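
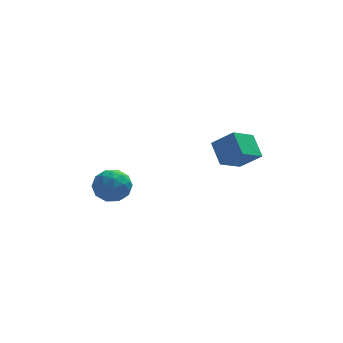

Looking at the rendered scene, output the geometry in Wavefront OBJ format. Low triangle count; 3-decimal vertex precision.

v 2.709 -1.211 1.206
v 2.427 -0.17 2.019
v 3.737 -0.379 0.498
v 3.455 0.661 1.311
v 3.665 -1.641 2.089
v 3.383 -0.601 2.902
v 4.693 -0.81 1.381
v 4.411 0.231 2.194
v -2.868 1.173 -1.575
v -2.533 1.575 -0.723
v -1.547 0.245 -1.657
v -1.212 0.647 -0.805
v -2.01 0.047 -0.794
v -2.827 0.62 -0.744
v -1.253 1.2 -1.636
v -2.07 1.773 -1.586
v -1.535 1.591 -0.762
v -2.003 0.879 -0.241
v -2.077 0.941 -2.139
v -2.545 0.229 -1.618
v -2.817 1.455 -1.142
v -1.263 0.365 -1.238
v -1.733 0.012 -1.232
v -1.536 0.248 -0.731
v -2.989 0.894 -1.154
v -2.792 1.13 -0.653
v -2.485 0.232 -0.695
v -1.288 0.69 -1.727
v -1.091 0.926 -1.226
v -2.544 1.572 -1.649
v -2.347 1.808 -1.148
v -1.595 1.588 -1.685
v -2.033 1.701 -0.664
v -1.257 1.156 -0.712
v -1.281 1.481 -1.2
v -1.761 1.818 -1.171
v -2.308 1.282 -0.358
v -1.532 0.737 -0.406
v -2.001 0.384 -0.4
v -2.481 0.721 -0.37
v -1.722 1.292 -0.38
v -2.548 1.083 -1.974
v -1.772 0.538 -2.022
v -1.599 1.099 -2.01
v -2.079 1.436 -1.98
v -2.823 0.664 -1.668
v -2.047 0.119 -1.716
v -2.319 0.002 -1.209
v -2.799 0.339 -1.18
v -2.358 0.528 -2
f 2 4 1
f 5 2 1
f 1 4 3
f 3 5 1
f 2 8 4
f 6 2 5
f 6 8 2
f 4 8 3
f 7 5 3
f 3 8 7
f 7 6 5
f 8 6 7
f 9 46 25
f 46 20 49
f 25 49 14
f 46 49 25
f 9 25 21
f 25 14 26
f 21 26 10
f 25 26 21
f 9 21 30
f 21 10 31
f 30 31 16
f 21 31 30
f 9 30 42
f 30 16 45
f 42 45 19
f 30 45 42
f 9 42 46
f 42 19 50
f 46 50 20
f 42 50 46
f 10 26 37
f 26 14 40
f 37 40 18
f 26 40 37
f 14 49 27
f 49 20 48
f 27 48 13
f 49 48 27
f 20 50 47
f 50 19 43
f 47 43 11
f 50 43 47
f 19 45 44
f 45 16 32
f 44 32 15
f 45 32 44
f 16 31 36
f 31 10 33
f 36 33 17
f 31 33 36
f 12 38 24
f 38 18 39
f 24 39 13
f 38 39 24
f 12 24 22
f 24 13 23
f 22 23 11
f 24 23 22
f 12 22 29
f 22 11 28
f 29 28 15
f 22 28 29
f 12 29 34
f 29 15 35
f 34 35 17
f 29 35 34
f 12 34 38
f 34 17 41
f 38 41 18
f 34 41 38
f 13 39 27
f 39 18 40
f 27 40 14
f 39 40 27
f 11 23 47
f 23 13 48
f 47 48 20
f 23 48 47
f 15 28 44
f 28 11 43
f 44 43 19
f 28 43 44
f 17 35 36
f 35 15 32
f 36 32 16
f 35 32 36
f 18 41 37
f 41 17 33
f 37 33 10
f 41 33 37



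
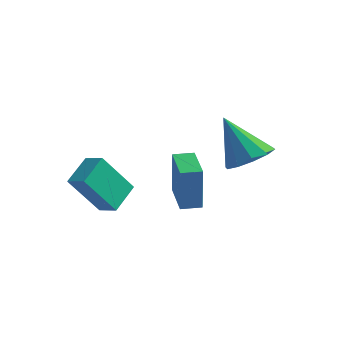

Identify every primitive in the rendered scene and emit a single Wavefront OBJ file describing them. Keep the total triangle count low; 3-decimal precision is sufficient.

v 3.183 2.558 2.269
v 4.02 2.326 2.822
v 2.017 2.602 4.051
v 3.981 2.96 2.781
v 3.637 3.44 2.544
v 3.119 3.583 2.202
v 2.626 3.335 1.885
v 2.345 2.789 1.716
v 2.384 2.155 1.757
v 2.728 1.675 1.994
v 3.246 1.532 2.336
v 3.739 1.78 2.652
v -0.729 -2.451 2.363
v -0.75 -1.231 2.965
v -1.532 -2.314 2.059
v -1.553 -1.095 2.661
v 0.053 -1.605 0.679
v 0.032 -0.386 1.281
v -0.75 -1.469 0.375
v -0.771 -0.249 0.977
v 1.092 0.521 1.002
v 1.151 0.437 2.899
v 1.701 1.056 1.007
v 1.76 0.971 2.904
v 2.14 -0.671 0.916
v 2.199 -0.756 2.813
v 2.749 -0.137 0.921
v 2.808 -0.221 2.818
f 2 1 4
f 2 4 3
f 4 1 5
f 4 5 3
f 5 1 6
f 5 6 3
f 6 1 7
f 6 7 3
f 7 1 8
f 7 8 3
f 8 1 9
f 8 9 3
f 9 1 10
f 9 10 3
f 10 1 11
f 10 11 3
f 11 1 12
f 11 12 3
f 12 1 2
f 12 2 3
f 14 16 13
f 17 14 13
f 13 16 15
f 15 17 13
f 14 20 16
f 18 14 17
f 18 20 14
f 16 20 15
f 19 17 15
f 15 20 19
f 19 18 17
f 20 18 19
f 22 24 21
f 25 22 21
f 21 24 23
f 23 25 21
f 22 28 24
f 26 22 25
f 26 28 22
f 24 28 23
f 27 25 23
f 23 28 27
f 27 26 25
f 28 26 27



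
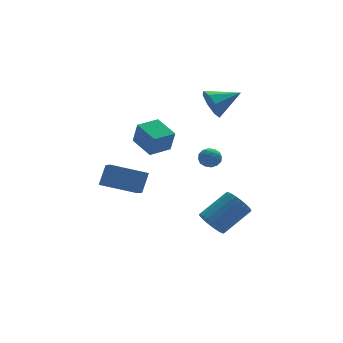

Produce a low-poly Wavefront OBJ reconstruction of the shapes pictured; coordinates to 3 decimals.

v 2.586 1.015 3.307
v 2.91 0.623 2.481
v 4.214 1.165 3.873
v 2.855 1.362 2.442
v 2.643 1.898 2.91
v 2.398 1.917 3.61
v 2.263 1.407 4.133
v 2.317 0.668 4.172
v 2.529 0.132 3.704
v 2.775 0.113 3.003
v 1.597 -2.336 -3.581
v 2.034 -3.013 -3.91
v 3.64 -2.522 -2.787
v 3.203 -1.844 -2.459
v 2.117 -2.749 -4.143
v 3.722 -2.258 -3.021
v 2.11 -2.414 -4.28
v 3.715 -1.923 -3.157
v 2.014 -2.066 -4.296
v 3.62 -1.575 -3.173
v 1.846 -1.764 -4.188
v 3.452 -1.273 -3.065
v 1.636 -1.561 -3.975
v 3.241 -1.07 -2.852
v 1.418 -1.492 -3.695
v 3.024 -1.001 -2.572
v 1.232 -1.569 -3.394
v 2.837 -1.077 -2.271
v 1.108 -1.778 -3.126
v 2.714 -1.287 -2.003
v 1.07 -2.084 -2.937
v 2.675 -1.593 -1.814
v 1.122 -2.433 -2.859
v 2.728 -1.942 -1.736
v 1.257 -2.766 -2.906
v 2.862 -2.275 -1.783
v 1.45 -3.024 -3.07
v 3.056 -2.533 -1.947
v 1.669 -3.163 -3.322
v 3.275 -2.672 -2.199
v 1.875 -3.159 -3.619
v 3.481 -2.668 -2.496
v -1.785 -3.045 2.175
v -1.654 -3.441 3.417
v -2.299 -1.759 2.64
v -2.167 -2.156 3.882
v -0.613 -2.584 2.198
v -0.481 -2.981 3.44
v -1.126 -1.299 2.663
v -0.995 -1.695 3.905
v -1.96 -2.152 -0.914
v -3.819 -1.676 -0.281
v -1.859 -0.812 -1.625
v -3.718 -0.337 -0.992
v -1.462 -1.623 0.152
v -3.321 -1.148 0.785
v -1.361 -0.284 -0.559
v -3.22 0.192 0.074
v 1.122 -1.554 0.769
v 1.637 -1.201 0.918
v 1.683 -2.419 0.882
v 2.198 -2.066 1.031
v 1.702 -2.097 1.436
v 1.355 -1.562 1.367
v 1.965 -2.058 0.433
v 1.618 -1.523 0.364
v 2.158 -1.512 0.71
v 1.995 -1.537 1.33
v 1.325 -2.083 0.47
v 1.162 -2.108 1.09
v 1.33 -1.301 0.834
v 1.99 -2.319 0.966
v 1.698 -2.337 1.205
v 2.001 -2.13 1.292
v 1.165 -1.514 1.097
v 1.467 -1.306 1.185
v 1.506 -1.833 1.49
v 1.853 -2.314 0.615
v 2.155 -2.106 0.703
v 1.319 -1.49 0.508
v 1.622 -1.283 0.595
v 1.814 -1.787 0.31
v 1.939 -1.277 0.799
v 2.269 -1.786 0.865
v 2.132 -1.781 0.514
v 1.928 -1.466 0.473
v 1.843 -1.291 1.163
v 2.173 -1.8 1.23
v 1.882 -1.818 1.468
v 1.678 -1.504 1.427
v 2.149 -1.474 1.041
v 1.147 -1.82 0.57
v 1.477 -2.329 0.637
v 1.642 -2.116 0.373
v 1.438 -1.802 0.332
v 1.051 -1.834 0.935
v 1.381 -2.343 1.001
v 1.392 -2.154 1.327
v 1.188 -1.839 1.286
v 1.171 -2.146 0.759
f 2 1 4
f 2 4 3
f 4 1 5
f 4 5 3
f 5 1 6
f 5 6 3
f 6 1 7
f 6 7 3
f 7 1 8
f 7 8 3
f 8 1 9
f 8 9 3
f 9 1 10
f 9 10 3
f 10 1 2
f 10 2 3
f 12 11 15
f 12 15 13
f 13 15 16
f 13 16 14
f 15 11 17
f 15 17 16
f 16 17 18
f 16 18 14
f 17 11 19
f 17 19 18
f 18 19 20
f 18 20 14
f 19 11 21
f 19 21 20
f 20 21 22
f 20 22 14
f 21 11 23
f 21 23 22
f 22 23 24
f 22 24 14
f 23 11 25
f 23 25 24
f 24 25 26
f 24 26 14
f 25 11 27
f 25 27 26
f 26 27 28
f 26 28 14
f 27 11 29
f 27 29 28
f 28 29 30
f 28 30 14
f 29 11 31
f 29 31 30
f 30 31 32
f 30 32 14
f 31 11 33
f 31 33 32
f 32 33 34
f 32 34 14
f 33 11 35
f 33 35 34
f 34 35 36
f 34 36 14
f 35 11 37
f 35 37 36
f 36 37 38
f 36 38 14
f 37 11 39
f 37 39 38
f 38 39 40
f 38 40 14
f 39 11 41
f 39 41 40
f 40 41 42
f 40 42 14
f 41 11 12
f 41 12 42
f 42 12 13
f 42 13 14
f 44 46 43
f 47 44 43
f 43 46 45
f 45 47 43
f 44 50 46
f 48 44 47
f 48 50 44
f 46 50 45
f 49 47 45
f 45 50 49
f 49 48 47
f 50 48 49
f 52 54 51
f 55 52 51
f 51 54 53
f 53 55 51
f 52 58 54
f 56 52 55
f 56 58 52
f 54 58 53
f 57 55 53
f 53 58 57
f 57 56 55
f 58 56 57
f 59 96 75
f 96 70 99
f 75 99 64
f 96 99 75
f 59 75 71
f 75 64 76
f 71 76 60
f 75 76 71
f 59 71 80
f 71 60 81
f 80 81 66
f 71 81 80
f 59 80 92
f 80 66 95
f 92 95 69
f 80 95 92
f 59 92 96
f 92 69 100
f 96 100 70
f 92 100 96
f 60 76 87
f 76 64 90
f 87 90 68
f 76 90 87
f 64 99 77
f 99 70 98
f 77 98 63
f 99 98 77
f 70 100 97
f 100 69 93
f 97 93 61
f 100 93 97
f 69 95 94
f 95 66 82
f 94 82 65
f 95 82 94
f 66 81 86
f 81 60 83
f 86 83 67
f 81 83 86
f 62 88 74
f 88 68 89
f 74 89 63
f 88 89 74
f 62 74 72
f 74 63 73
f 72 73 61
f 74 73 72
f 62 72 79
f 72 61 78
f 79 78 65
f 72 78 79
f 62 79 84
f 79 65 85
f 84 85 67
f 79 85 84
f 62 84 88
f 84 67 91
f 88 91 68
f 84 91 88
f 63 89 77
f 89 68 90
f 77 90 64
f 89 90 77
f 61 73 97
f 73 63 98
f 97 98 70
f 73 98 97
f 65 78 94
f 78 61 93
f 94 93 69
f 78 93 94
f 67 85 86
f 85 65 82
f 86 82 66
f 85 82 86
f 68 91 87
f 91 67 83
f 87 83 60
f 91 83 87



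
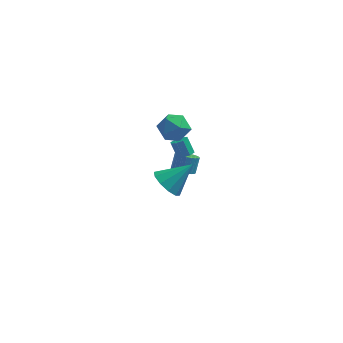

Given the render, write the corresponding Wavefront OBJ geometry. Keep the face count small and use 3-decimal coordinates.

v -1.6 3.594 -4.487
v -1.058 4.023 -4.889
v -0.837 4.675 -3.894
v -1.38 4.246 -3.493
v -1.317 4.189 -4.941
v -1.096 4.841 -3.946
v -1.619 4.265 -4.923
v -1.399 4.917 -3.928
v -1.919 4.238 -4.839
v -1.698 4.89 -3.844
v -2.17 4.113 -4.702
v -1.949 4.766 -3.707
v -2.334 3.91 -4.532
v -2.113 4.562 -3.537
v -2.387 3.658 -4.355
v -2.166 4.31 -3.36
v -2.32 3.396 -4.198
v -2.099 4.049 -3.203
v -2.143 3.165 -4.086
v -1.922 3.817 -3.091
v -1.884 2.999 -4.034
v -1.663 3.651 -3.039
v -1.581 2.923 -4.052
v -1.361 3.575 -3.057
v -1.282 2.95 -4.136
v -1.061 3.602 -3.141
v -1.031 3.074 -4.273
v -0.81 3.727 -3.278
v -0.867 3.278 -4.443
v -0.646 3.93 -3.448
v -0.814 3.53 -4.62
v -0.593 4.182 -3.625
v -0.881 3.791 -4.777
v -0.66 4.444 -3.782
v -1.163 -0.694 1.316
v -0.89 -1.084 1.646
v -1.323 -0.616 2.555
v -1.597 -0.226 2.224
v -0.646 -0.72 1.576
v -1.079 -0.252 2.485
v -0.705 -0.34 1.353
v -1.138 0.127 2.262
v -1.033 -0.168 1.108
v -1.466 0.299 2.017
v -1.437 -0.304 0.985
v -1.87 0.164 1.894
v -1.681 -0.668 1.055
v -2.114 -0.2 1.964
v -1.622 -1.047 1.278
v -2.055 -0.58 2.187
v -1.294 -1.219 1.523
v -1.727 -0.752 2.432
v -2.345 0.905 2.386
v -1.377 1.083 2.908
v -2.483 -0.703 3.192
v -1.515 -0.525 3.714
v -2.413 0.076 3.987
v -2.328 1.069 3.489
v -1.532 -0.689 2.611
v -1.447 0.304 2.113
v -0.874 0.098 3.047
v -1.419 0.571 3.897
v -2.441 -0.191 2.203
v -2.986 0.282 3.053
v -2.038 -4.172 1.788
v -1.356 -3.982 0.946
v -0.582 -3.528 3.112
v -1.712 -3.414 1.061
v -2.192 -3.136 1.453
v -2.613 -3.253 1.974
v -2.815 -3.722 2.424
v -2.719 -4.362 2.63
v -2.364 -4.93 2.516
v -1.884 -5.208 2.123
v -1.462 -5.091 1.603
v -1.261 -4.622 1.153
f 2 1 5
f 2 5 3
f 3 5 6
f 3 6 4
f 5 1 7
f 5 7 6
f 6 7 8
f 6 8 4
f 7 1 9
f 7 9 8
f 8 9 10
f 8 10 4
f 9 1 11
f 9 11 10
f 10 11 12
f 10 12 4
f 11 1 13
f 11 13 12
f 12 13 14
f 12 14 4
f 13 1 15
f 13 15 14
f 14 15 16
f 14 16 4
f 15 1 17
f 15 17 16
f 16 17 18
f 16 18 4
f 17 1 19
f 17 19 18
f 18 19 20
f 18 20 4
f 19 1 21
f 19 21 20
f 20 21 22
f 20 22 4
f 21 1 23
f 21 23 22
f 22 23 24
f 22 24 4
f 23 1 25
f 23 25 24
f 24 25 26
f 24 26 4
f 25 1 27
f 25 27 26
f 26 27 28
f 26 28 4
f 27 1 29
f 27 29 28
f 28 29 30
f 28 30 4
f 29 1 31
f 29 31 30
f 30 31 32
f 30 32 4
f 31 1 33
f 31 33 32
f 32 33 34
f 32 34 4
f 33 1 2
f 33 2 34
f 34 2 3
f 34 3 4
f 36 35 39
f 36 39 37
f 37 39 40
f 37 40 38
f 39 35 41
f 39 41 40
f 40 41 42
f 40 42 38
f 41 35 43
f 41 43 42
f 42 43 44
f 42 44 38
f 43 35 45
f 43 45 44
f 44 45 46
f 44 46 38
f 45 35 47
f 45 47 46
f 46 47 48
f 46 48 38
f 47 35 49
f 47 49 48
f 48 49 50
f 48 50 38
f 49 35 51
f 49 51 50
f 50 51 52
f 50 52 38
f 51 35 36
f 51 36 52
f 52 36 37
f 52 37 38
f 53 64 58
f 53 58 54
f 53 54 60
f 53 60 63
f 53 63 64
f 54 58 62
f 58 64 57
f 64 63 55
f 63 60 59
f 60 54 61
f 56 62 57
f 56 57 55
f 56 55 59
f 56 59 61
f 56 61 62
f 57 62 58
f 55 57 64
f 59 55 63
f 61 59 60
f 62 61 54
f 66 65 68
f 66 68 67
f 68 65 69
f 68 69 67
f 69 65 70
f 69 70 67
f 70 65 71
f 70 71 67
f 71 65 72
f 71 72 67
f 72 65 73
f 72 73 67
f 73 65 74
f 73 74 67
f 74 65 75
f 74 75 67
f 75 65 76
f 75 76 67
f 76 65 66
f 76 66 67



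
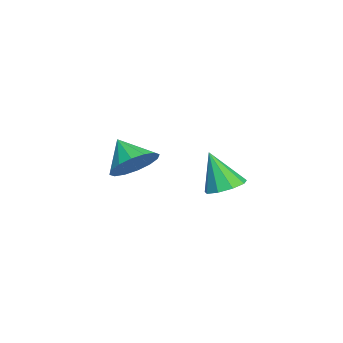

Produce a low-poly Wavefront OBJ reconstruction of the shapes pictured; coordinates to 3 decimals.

v -2.315 0.346 -2.058
v -1.63 -0.352 -2.115
v -2.985 -0.386 -1.142
v -1.469 -0.04 -1.748
v -1.536 0.376 -1.464
v -1.811 0.783 -1.34
v -2.222 1.073 -1.408
v -2.657 1.169 -1.65
v -3.001 1.044 -2.001
v -3.161 0.732 -2.368
v -3.095 0.317 -2.651
v -2.819 -0.091 -2.776
v -2.409 -0.381 -2.708
v -1.973 -0.477 -2.466
v 1.732 4.059 -1.193
v 2.36 4.369 -0.987
v 1.548 3.481 0.233
v 1.98 4.683 -0.908
v 1.484 4.706 -0.964
v 1.104 4.425 -1.126
v 1.018 3.973 -1.32
v 1.266 3.561 -1.455
v 1.732 3.382 -1.467
v 2.198 3.519 -1.351
v 2.446 3.909 -1.162
f 2 1 4
f 2 4 3
f 4 1 5
f 4 5 3
f 5 1 6
f 5 6 3
f 6 1 7
f 6 7 3
f 7 1 8
f 7 8 3
f 8 1 9
f 8 9 3
f 9 1 10
f 9 10 3
f 10 1 11
f 10 11 3
f 11 1 12
f 11 12 3
f 12 1 13
f 12 13 3
f 13 1 14
f 13 14 3
f 14 1 2
f 14 2 3
f 16 15 18
f 16 18 17
f 18 15 19
f 18 19 17
f 19 15 20
f 19 20 17
f 20 15 21
f 20 21 17
f 21 15 22
f 21 22 17
f 22 15 23
f 22 23 17
f 23 15 24
f 23 24 17
f 24 15 25
f 24 25 17
f 25 15 16
f 25 16 17



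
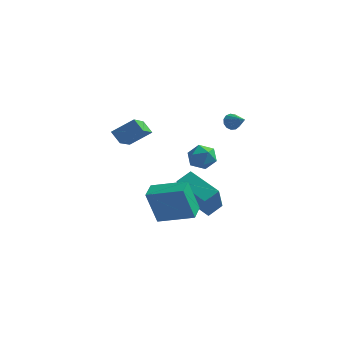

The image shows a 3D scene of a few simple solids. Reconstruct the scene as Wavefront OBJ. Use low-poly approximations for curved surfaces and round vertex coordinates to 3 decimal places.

v -2.751 0.697 1.332
v -2.654 -1.173 2.487
v -1.663 1.257 2.148
v -1.567 -0.613 3.302
v -2.153 0.373 0.758
v -2.057 -1.497 1.912
v -1.066 0.933 1.573
v -0.969 -0.937 2.728
v 0.39 4.273 -2.318
v 1.239 4.553 -2.123
v 0.461 3.287 -1.217
v 1.31 3.567 -1.022
v 0.599 4.119 -0.861
v 0.555 4.728 -1.542
v 1.145 3.112 -1.798
v 1.101 3.721 -2.479
v 1.706 3.835 -1.802
v 1.368 4.457 -1.223
v 0.332 3.383 -2.117
v -0.006 4.005 -1.538
v 0.312 1.631 -3.58
v 0.405 0.561 -1.775
v 0.867 2.41 -3.146
v 0.96 1.339 -1.342
v 2.16 0.681 -4.238
v 2.253 -0.39 -2.434
v 2.715 1.459 -3.805
v 2.808 0.389 -2
v 2.798 2.902 1.978
v 3.052 2.779 1.506
v 3.682 2.258 2.622
v 3.175 3.046 1.604
v 3.178 3.267 1.821
v 3.061 3.373 2.088
v 2.86 3.329 2.32
v 2.639 3.15 2.443
v 2.469 2.892 2.419
v 2.403 2.637 2.255
v 2.463 2.467 2.003
v 2.628 2.435 1.743
v 2.848 2.551 1.558
v 0.789 -4.058 -2.034
v 0.2 -4.187 -0.075
v 0.712 -2.942 -1.984
v 0.123 -3.071 -0.025
v 2.757 -3.949 -1.435
v 2.168 -4.078 0.524
v 2.68 -2.833 -1.385
v 2.091 -2.962 0.574
f 2 4 1
f 5 2 1
f 1 4 3
f 3 5 1
f 2 8 4
f 6 2 5
f 6 8 2
f 4 8 3
f 7 5 3
f 3 8 7
f 7 6 5
f 8 6 7
f 9 20 14
f 9 14 10
f 9 10 16
f 9 16 19
f 9 19 20
f 10 14 18
f 14 20 13
f 20 19 11
f 19 16 15
f 16 10 17
f 12 18 13
f 12 13 11
f 12 11 15
f 12 15 17
f 12 17 18
f 13 18 14
f 11 13 20
f 15 11 19
f 17 15 16
f 18 17 10
f 22 24 21
f 25 22 21
f 21 24 23
f 23 25 21
f 22 28 24
f 26 22 25
f 26 28 22
f 24 28 23
f 27 25 23
f 23 28 27
f 27 26 25
f 28 26 27
f 30 29 32
f 30 32 31
f 32 29 33
f 32 33 31
f 33 29 34
f 33 34 31
f 34 29 35
f 34 35 31
f 35 29 36
f 35 36 31
f 36 29 37
f 36 37 31
f 37 29 38
f 37 38 31
f 38 29 39
f 38 39 31
f 39 29 40
f 39 40 31
f 40 29 41
f 40 41 31
f 41 29 30
f 41 30 31
f 43 45 42
f 46 43 42
f 42 45 44
f 44 46 42
f 43 49 45
f 47 43 46
f 47 49 43
f 45 49 44
f 48 46 44
f 44 49 48
f 48 47 46
f 49 47 48



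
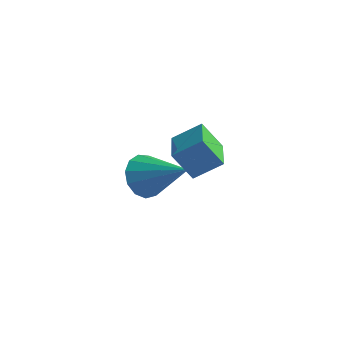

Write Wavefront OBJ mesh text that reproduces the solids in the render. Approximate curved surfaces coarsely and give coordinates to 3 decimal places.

v 1.276 -3.861 0.309
v 0.752 -4.179 1.21
v 0.443 -2.831 0.187
v -0.081 -3.149 1.089
v 1.921 -3.271 0.891
v 1.397 -3.589 1.793
v 1.088 -2.241 0.77
v 0.564 -2.559 1.671
v -2.458 -1.556 -2.446
v -2.065 -1.981 -3.068
v -0.842 -1.424 -1.514
v -2.036 -1.517 -3.183
v -2.142 -1.065 -3.064
v -2.347 -0.769 -2.749
v -2.588 -0.723 -2.337
v -2.788 -0.941 -1.96
v -2.883 -1.354 -1.738
v -2.843 -1.831 -1.74
v -2.681 -2.221 -1.966
v -2.448 -2.399 -2.345
v -2.218 -2.31 -2.755
f 2 4 1
f 5 2 1
f 1 4 3
f 3 5 1
f 2 8 4
f 6 2 5
f 6 8 2
f 4 8 3
f 7 5 3
f 3 8 7
f 7 6 5
f 8 6 7
f 10 9 12
f 10 12 11
f 12 9 13
f 12 13 11
f 13 9 14
f 13 14 11
f 14 9 15
f 14 15 11
f 15 9 16
f 15 16 11
f 16 9 17
f 16 17 11
f 17 9 18
f 17 18 11
f 18 9 19
f 18 19 11
f 19 9 20
f 19 20 11
f 20 9 21
f 20 21 11
f 21 9 10
f 21 10 11



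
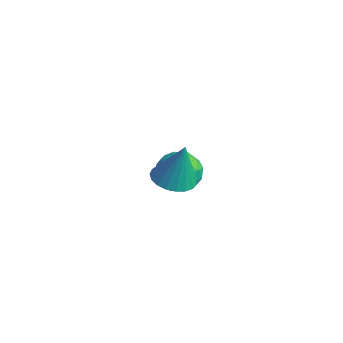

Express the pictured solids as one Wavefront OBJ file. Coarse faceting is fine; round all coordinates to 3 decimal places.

v 1.3 -2.398 1.718
v 2.212 -2.636 1.594
v 1.64 -2.082 3.602
v 2.219 -2.247 1.527
v 2.067 -1.884 1.494
v 1.783 -1.609 1.499
v 1.415 -1.471 1.542
v 1.028 -1.493 1.616
v 0.688 -1.672 1.707
v 0.453 -1.976 1.8
v 0.365 -2.353 1.879
v 0.439 -2.738 1.93
v 0.662 -3.064 1.945
v 0.995 -3.274 1.92
v 1.381 -3.334 1.86
v 1.753 -3.231 1.776
v 2.047 -2.984 1.682
v -3.277 1.722 -2.727
v -2.276 2.161 -2.884
v -2.604 0.639 -1.476
v -1.603 1.078 -1.633
v -2.404 1.68 -1.169
v -2.82 2.35 -1.942
v -2.06 0.45 -2.418
v -2.476 1.12 -3.191
v -1.524 1.376 -2.693
v -1.737 2.136 -1.921
v -3.143 0.664 -2.439
v -3.356 1.424 -1.667
v -2.835 2.037 -2.915
v -2.045 0.763 -1.445
v -2.515 1.117 -1.172
v -1.927 1.375 -1.264
v -3.155 2.147 -2.361
v -2.567 2.406 -2.454
v -2.642 2.123 -1.446
v -2.313 0.394 -1.906
v -1.725 0.653 -1.999
v -2.953 1.425 -3.096
v -2.365 1.683 -3.188
v -2.238 0.677 -2.914
v -1.806 1.833 -2.896
v -1.41 1.197 -2.16
v -1.679 0.828 -2.622
v -1.923 1.221 -3.076
v -1.93 2.28 -2.442
v -1.535 1.643 -1.706
v -2.006 1.997 -1.433
v -2.25 2.39 -1.888
v -1.489 1.818 -2.33
v -3.345 1.157 -2.654
v -2.95 0.52 -1.918
v -2.63 0.41 -2.472
v -2.874 0.803 -2.927
v -3.47 1.603 -2.2
v -3.074 0.967 -1.464
v -2.957 1.579 -1.284
v -3.201 1.972 -1.738
v -3.391 0.982 -2.03
f 2 1 4
f 2 4 3
f 4 1 5
f 4 5 3
f 5 1 6
f 5 6 3
f 6 1 7
f 6 7 3
f 7 1 8
f 7 8 3
f 8 1 9
f 8 9 3
f 9 1 10
f 9 10 3
f 10 1 11
f 10 11 3
f 11 1 12
f 11 12 3
f 12 1 13
f 12 13 3
f 13 1 14
f 13 14 3
f 14 1 15
f 14 15 3
f 15 1 16
f 15 16 3
f 16 1 17
f 16 17 3
f 17 1 2
f 17 2 3
f 18 55 34
f 55 29 58
f 34 58 23
f 55 58 34
f 18 34 30
f 34 23 35
f 30 35 19
f 34 35 30
f 18 30 39
f 30 19 40
f 39 40 25
f 30 40 39
f 18 39 51
f 39 25 54
f 51 54 28
f 39 54 51
f 18 51 55
f 51 28 59
f 55 59 29
f 51 59 55
f 19 35 46
f 35 23 49
f 46 49 27
f 35 49 46
f 23 58 36
f 58 29 57
f 36 57 22
f 58 57 36
f 29 59 56
f 59 28 52
f 56 52 20
f 59 52 56
f 28 54 53
f 54 25 41
f 53 41 24
f 54 41 53
f 25 40 45
f 40 19 42
f 45 42 26
f 40 42 45
f 21 47 33
f 47 27 48
f 33 48 22
f 47 48 33
f 21 33 31
f 33 22 32
f 31 32 20
f 33 32 31
f 21 31 38
f 31 20 37
f 38 37 24
f 31 37 38
f 21 38 43
f 38 24 44
f 43 44 26
f 38 44 43
f 21 43 47
f 43 26 50
f 47 50 27
f 43 50 47
f 22 48 36
f 48 27 49
f 36 49 23
f 48 49 36
f 20 32 56
f 32 22 57
f 56 57 29
f 32 57 56
f 24 37 53
f 37 20 52
f 53 52 28
f 37 52 53
f 26 44 45
f 44 24 41
f 45 41 25
f 44 41 45
f 27 50 46
f 50 26 42
f 46 42 19
f 50 42 46



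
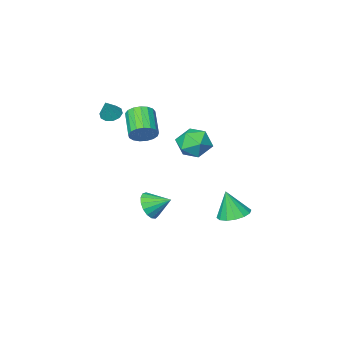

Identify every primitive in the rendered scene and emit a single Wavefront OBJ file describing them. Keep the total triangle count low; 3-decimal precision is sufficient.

v 0.953 -1.628 1.315
v 1.492 -2.023 1.073
v 0.945 -3.227 1.824
v 0.407 -2.832 2.065
v 1.609 -1.895 1.365
v 1.063 -3.098 2.116
v 1.577 -1.705 1.645
v 1.03 -2.909 2.396
v 1.401 -1.498 1.85
v 0.855 -2.702 2.6
v 1.123 -1.321 1.932
v 0.577 -2.524 2.682
v 0.806 -1.214 1.872
v 0.26 -2.417 2.623
v 0.523 -1.202 1.685
v -0.023 -2.405 2.436
v 0.338 -1.288 1.413
v -0.208 -2.491 2.164
v 0.294 -1.451 1.119
v -0.252 -2.655 1.869
v 0.401 -1.656 0.869
v -0.145 -2.859 1.62
v 0.635 -1.854 0.722
v 0.088 -3.057 1.472
v 0.941 -2 0.71
v 0.395 -3.203 1.46
v 1.25 -2.061 0.837
v 0.704 -3.265 1.587
v 2.078 -2.642 2.569
v 2.481 -2.404 2.281
v 2.562 -2.298 3.531
v 2.233 -2.175 2.324
v 1.926 -2.124 2.461
v 1.677 -2.271 2.639
v 1.581 -2.56 2.791
v 1.674 -2.88 2.858
v 1.922 -3.109 2.815
v 2.229 -3.159 2.678
v 2.478 -3.012 2.5
v 2.575 -2.724 2.348
v -1.385 2.424 -2.715
v -0.674 2.076 -2.926
v -1.135 2.096 -1.325
v -0.578 2.481 -2.847
v -0.698 2.872 -2.733
v -1.003 3.143 -2.614
v -1.41 3.221 -2.522
v -1.81 3.086 -2.482
v -2.097 2.773 -2.504
v -2.193 2.368 -2.583
v -2.072 1.977 -2.697
v -1.768 1.706 -2.816
v -1.361 1.628 -2.908
v -0.96 1.763 -2.948
v 0.704 -1.514 -3.446
v 1.165 -1.578 -2.783
v 0.016 -0.746 -2.894
v 1.328 -1.289 -2.982
v 1.349 -1.051 -3.288
v 1.222 -0.919 -3.629
v 0.976 -0.923 -3.929
v 0.668 -1.063 -4.118
v 0.368 -1.307 -4.153
v 0.145 -1.597 -4.027
v 0.05 -1.869 -3.767
v 0.105 -2.059 -3.434
v 0.297 -2.125 -3.103
v 0.583 -2.05 -2.851
v 0.896 -1.853 -2.736
v -0.046 1.639 1.836
v 0.608 1.092 1.449
v -1.088 0.568 1.591
v -0.434 0.021 1.204
v -0.412 0.198 2.122
v 0.232 0.859 2.274
v -0.712 0.801 0.766
v -0.068 1.462 0.918
v 0.196 0.574 0.787
v 0.381 0.201 1.626
v -0.861 1.459 1.414
v -0.676 1.086 2.253
f 2 1 5
f 2 5 3
f 3 5 6
f 3 6 4
f 5 1 7
f 5 7 6
f 6 7 8
f 6 8 4
f 7 1 9
f 7 9 8
f 8 9 10
f 8 10 4
f 9 1 11
f 9 11 10
f 10 11 12
f 10 12 4
f 11 1 13
f 11 13 12
f 12 13 14
f 12 14 4
f 13 1 15
f 13 15 14
f 14 15 16
f 14 16 4
f 15 1 17
f 15 17 16
f 16 17 18
f 16 18 4
f 17 1 19
f 17 19 18
f 18 19 20
f 18 20 4
f 19 1 21
f 19 21 20
f 20 21 22
f 20 22 4
f 21 1 23
f 21 23 22
f 22 23 24
f 22 24 4
f 23 1 25
f 23 25 24
f 24 25 26
f 24 26 4
f 25 1 27
f 25 27 26
f 26 27 28
f 26 28 4
f 27 1 2
f 27 2 28
f 28 2 3
f 28 3 4
f 30 29 32
f 30 32 31
f 32 29 33
f 32 33 31
f 33 29 34
f 33 34 31
f 34 29 35
f 34 35 31
f 35 29 36
f 35 36 31
f 36 29 37
f 36 37 31
f 37 29 38
f 37 38 31
f 38 29 39
f 38 39 31
f 39 29 40
f 39 40 31
f 40 29 30
f 40 30 31
f 42 41 44
f 42 44 43
f 44 41 45
f 44 45 43
f 45 41 46
f 45 46 43
f 46 41 47
f 46 47 43
f 47 41 48
f 47 48 43
f 48 41 49
f 48 49 43
f 49 41 50
f 49 50 43
f 50 41 51
f 50 51 43
f 51 41 52
f 51 52 43
f 52 41 53
f 52 53 43
f 53 41 54
f 53 54 43
f 54 41 42
f 54 42 43
f 56 55 58
f 56 58 57
f 58 55 59
f 58 59 57
f 59 55 60
f 59 60 57
f 60 55 61
f 60 61 57
f 61 55 62
f 61 62 57
f 62 55 63
f 62 63 57
f 63 55 64
f 63 64 57
f 64 55 65
f 64 65 57
f 65 55 66
f 65 66 57
f 66 55 67
f 66 67 57
f 67 55 68
f 67 68 57
f 68 55 69
f 68 69 57
f 69 55 56
f 69 56 57
f 70 81 75
f 70 75 71
f 70 71 77
f 70 77 80
f 70 80 81
f 71 75 79
f 75 81 74
f 81 80 72
f 80 77 76
f 77 71 78
f 73 79 74
f 73 74 72
f 73 72 76
f 73 76 78
f 73 78 79
f 74 79 75
f 72 74 81
f 76 72 80
f 78 76 77
f 79 78 71



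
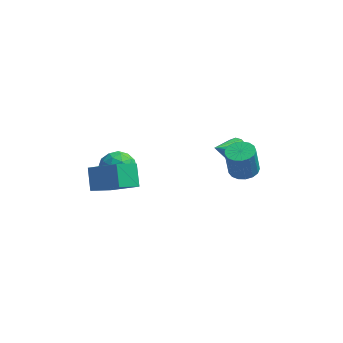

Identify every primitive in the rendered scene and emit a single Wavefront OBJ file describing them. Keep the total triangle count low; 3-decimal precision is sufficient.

v -3.858 -3.873 -0.467
v -4.066 -2.884 0.349
v -2.984 -2.893 -1.433
v -3.192 -1.903 -0.616
v -2.408 -4.297 0.416
v -2.616 -3.307 1.233
v -1.534 -3.316 -0.549
v -1.742 -2.327 0.267
v -3.602 1.881 -3.489
v -2.866 2.068 -4.216
v -3.294 0.212 -3.604
v -2.558 0.399 -4.331
v -2.397 0.691 -3.334
v -2.588 1.722 -3.263
v -3.572 0.558 -4.557
v -3.763 1.589 -4.486
v -2.848 1.25 -4.876
v -2.121 1.332 -4.121
v -4.039 0.948 -3.699
v -3.312 1.03 -2.944
v -3.261 2.121 -3.842
v -2.899 0.159 -3.978
v -2.804 0.331 -3.392
v -2.372 0.44 -3.819
v -3.098 1.918 -3.282
v -2.665 2.028 -3.71
v -2.389 1.218 -3.191
v -3.495 0.252 -4.11
v -3.062 0.362 -4.538
v -3.788 1.84 -4.001
v -3.356 1.949 -4.428
v -3.771 1.062 -4.629
v -2.818 1.75 -4.658
v -2.636 0.769 -4.726
v -3.233 0.862 -4.858
v -3.345 1.469 -4.817
v -2.391 1.798 -4.214
v -2.21 0.817 -4.281
v -2.115 0.989 -3.695
v -2.227 1.595 -3.653
v -2.38 1.317 -4.602
v -3.95 1.463 -3.539
v -3.769 0.482 -3.606
v -3.933 0.685 -4.167
v -4.045 1.291 -4.125
v -3.524 1.511 -3.094
v -3.342 0.53 -3.162
v -2.815 0.811 -3.003
v -2.927 1.418 -2.962
v -3.78 0.963 -3.218
v 3.495 -3.032 0.928
v 4.152 -2.659 1.012
v 3.942 -2.616 2.456
v 3.285 -2.988 2.372
v 3.906 -2.394 0.968
v 3.697 -2.351 2.413
v 3.567 -2.275 0.916
v 3.357 -2.232 2.36
v 3.211 -2.33 0.865
v 3.001 -2.286 2.31
v 2.92 -2.545 0.83
v 2.71 -2.501 2.274
v 2.76 -2.872 0.816
v 2.551 -2.828 2.261
v 2.769 -3.235 0.829
v 2.56 -3.192 2.273
v 2.945 -3.552 0.864
v 2.735 -3.508 2.308
v 3.246 -3.75 0.913
v 3.036 -3.706 2.358
v 3.604 -3.783 0.966
v 3.394 -3.739 2.411
v 3.938 -3.644 1.011
v 3.728 -3.6 2.455
v 4.169 -3.365 1.036
v 3.96 -3.321 2.48
v 4.247 -3.009 1.036
v 4.037 -2.966 2.481
v 2.997 -0.992 0.313
v 3.556 -1.345 0.622
v 2.003 -1.748 1.247
v 3.501 -1.002 0.841
v 3.286 -0.655 0.893
v 2.979 -0.415 0.76
v 2.678 -0.358 0.486
v 2.478 -0.503 0.156
v 2.444 -0.802 -0.123
v 2.585 -1.162 -0.264
v 2.857 -1.468 -0.222
v 3.173 -1.622 -0.01
v 3.434 -1.577 0.305
f 2 4 1
f 5 2 1
f 1 4 3
f 3 5 1
f 2 8 4
f 6 2 5
f 6 8 2
f 4 8 3
f 7 5 3
f 3 8 7
f 7 6 5
f 8 6 7
f 9 46 25
f 46 20 49
f 25 49 14
f 46 49 25
f 9 25 21
f 25 14 26
f 21 26 10
f 25 26 21
f 9 21 30
f 21 10 31
f 30 31 16
f 21 31 30
f 9 30 42
f 30 16 45
f 42 45 19
f 30 45 42
f 9 42 46
f 42 19 50
f 46 50 20
f 42 50 46
f 10 26 37
f 26 14 40
f 37 40 18
f 26 40 37
f 14 49 27
f 49 20 48
f 27 48 13
f 49 48 27
f 20 50 47
f 50 19 43
f 47 43 11
f 50 43 47
f 19 45 44
f 45 16 32
f 44 32 15
f 45 32 44
f 16 31 36
f 31 10 33
f 36 33 17
f 31 33 36
f 12 38 24
f 38 18 39
f 24 39 13
f 38 39 24
f 12 24 22
f 24 13 23
f 22 23 11
f 24 23 22
f 12 22 29
f 22 11 28
f 29 28 15
f 22 28 29
f 12 29 34
f 29 15 35
f 34 35 17
f 29 35 34
f 12 34 38
f 34 17 41
f 38 41 18
f 34 41 38
f 13 39 27
f 39 18 40
f 27 40 14
f 39 40 27
f 11 23 47
f 23 13 48
f 47 48 20
f 23 48 47
f 15 28 44
f 28 11 43
f 44 43 19
f 28 43 44
f 17 35 36
f 35 15 32
f 36 32 16
f 35 32 36
f 18 41 37
f 41 17 33
f 37 33 10
f 41 33 37
f 52 51 55
f 52 55 53
f 53 55 56
f 53 56 54
f 55 51 57
f 55 57 56
f 56 57 58
f 56 58 54
f 57 51 59
f 57 59 58
f 58 59 60
f 58 60 54
f 59 51 61
f 59 61 60
f 60 61 62
f 60 62 54
f 61 51 63
f 61 63 62
f 62 63 64
f 62 64 54
f 63 51 65
f 63 65 64
f 64 65 66
f 64 66 54
f 65 51 67
f 65 67 66
f 66 67 68
f 66 68 54
f 67 51 69
f 67 69 68
f 68 69 70
f 68 70 54
f 69 51 71
f 69 71 70
f 70 71 72
f 70 72 54
f 71 51 73
f 71 73 72
f 72 73 74
f 72 74 54
f 73 51 75
f 73 75 74
f 74 75 76
f 74 76 54
f 75 51 77
f 75 77 76
f 76 77 78
f 76 78 54
f 77 51 52
f 77 52 78
f 78 52 53
f 78 53 54
f 80 79 82
f 80 82 81
f 82 79 83
f 82 83 81
f 83 79 84
f 83 84 81
f 84 79 85
f 84 85 81
f 85 79 86
f 85 86 81
f 86 79 87
f 86 87 81
f 87 79 88
f 87 88 81
f 88 79 89
f 88 89 81
f 89 79 90
f 89 90 81
f 90 79 91
f 90 91 81
f 91 79 80
f 91 80 81



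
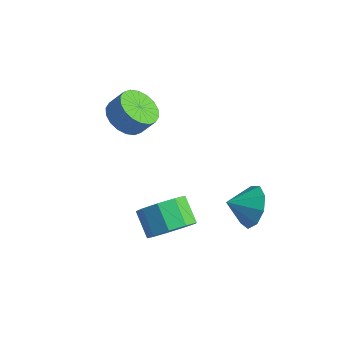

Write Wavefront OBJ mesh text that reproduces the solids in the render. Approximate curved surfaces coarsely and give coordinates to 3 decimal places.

v -0.121 -2.119 -3.524
v 0.51 -1.411 -3.05
v -0.468 -1.093 -2.223
v -1.099 -1.801 -2.696
v 0.151 -1.097 -3.596
v -0.828 -0.779 -2.769
v -0.336 -1.262 -4.108
v -1.314 -0.943 -3.281
v -0.722 -1.827 -4.347
v -1.7 -1.509 -3.52
v -0.826 -2.53 -4.2
v -1.805 -2.211 -3.373
v -0.601 -3.04 -3.737
v -1.579 -2.721 -2.91
v -0.151 -3.12 -3.174
v -1.129 -2.801 -2.347
v 0.313 -2.731 -2.775
v -0.665 -2.413 -1.948
v 0.574 -2.056 -2.726
v -0.404 -1.738 -1.899
v -4.049 -0.977 0.328
v -3.217 -1.239 -0.072
v -2.719 -0.885 0.732
v -3.551 -0.623 1.132
v -3.27 -0.84 -0.215
v -2.771 -0.486 0.589
v -3.477 -0.468 -0.251
v -2.979 -0.114 0.553
v -3.797 -0.197 -0.172
v -3.299 0.157 0.632
v -4.168 -0.081 0.006
v -3.67 0.274 0.81
v -4.515 -0.142 0.248
v -4.017 0.213 1.052
v -4.769 -0.368 0.506
v -4.271 -0.014 1.31
v -4.881 -0.715 0.728
v -4.383 -0.361 1.532
v -4.829 -1.114 0.871
v -4.33 -0.76 1.675
v -4.621 -1.486 0.907
v -4.123 -1.132 1.711
v -4.301 -1.757 0.828
v -3.803 -1.403 1.632
v -3.93 -1.874 0.65
v -3.432 -1.519 1.454
v -3.583 -1.813 0.408
v -3.085 -1.458 1.212
v -3.329 -1.586 0.15
v -2.831 -1.232 0.954
v 0.633 1.608 -4.046
v 1.119 1.838 -3.132
v 0.067 0.692 -3.514
v 0.491 2.199 -3.177
v -0.07 2.283 -3.628
v -0.302 2.052 -4.275
v -0.097 1.613 -4.814
v 0.449 1.171 -4.994
v 1.082 0.934 -4.73
v 1.504 1.012 -4.145
v 1.518 1.369 -3.514
f 2 1 5
f 2 5 3
f 3 5 6
f 3 6 4
f 5 1 7
f 5 7 6
f 6 7 8
f 6 8 4
f 7 1 9
f 7 9 8
f 8 9 10
f 8 10 4
f 9 1 11
f 9 11 10
f 10 11 12
f 10 12 4
f 11 1 13
f 11 13 12
f 12 13 14
f 12 14 4
f 13 1 15
f 13 15 14
f 14 15 16
f 14 16 4
f 15 1 17
f 15 17 16
f 16 17 18
f 16 18 4
f 17 1 19
f 17 19 18
f 18 19 20
f 18 20 4
f 19 1 2
f 19 2 20
f 20 2 3
f 20 3 4
f 22 21 25
f 22 25 23
f 23 25 26
f 23 26 24
f 25 21 27
f 25 27 26
f 26 27 28
f 26 28 24
f 27 21 29
f 27 29 28
f 28 29 30
f 28 30 24
f 29 21 31
f 29 31 30
f 30 31 32
f 30 32 24
f 31 21 33
f 31 33 32
f 32 33 34
f 32 34 24
f 33 21 35
f 33 35 34
f 34 35 36
f 34 36 24
f 35 21 37
f 35 37 36
f 36 37 38
f 36 38 24
f 37 21 39
f 37 39 38
f 38 39 40
f 38 40 24
f 39 21 41
f 39 41 40
f 40 41 42
f 40 42 24
f 41 21 43
f 41 43 42
f 42 43 44
f 42 44 24
f 43 21 45
f 43 45 44
f 44 45 46
f 44 46 24
f 45 21 47
f 45 47 46
f 46 47 48
f 46 48 24
f 47 21 49
f 47 49 48
f 48 49 50
f 48 50 24
f 49 21 22
f 49 22 50
f 50 22 23
f 50 23 24
f 52 51 54
f 52 54 53
f 54 51 55
f 54 55 53
f 55 51 56
f 55 56 53
f 56 51 57
f 56 57 53
f 57 51 58
f 57 58 53
f 58 51 59
f 58 59 53
f 59 51 60
f 59 60 53
f 60 51 61
f 60 61 53
f 61 51 52
f 61 52 53



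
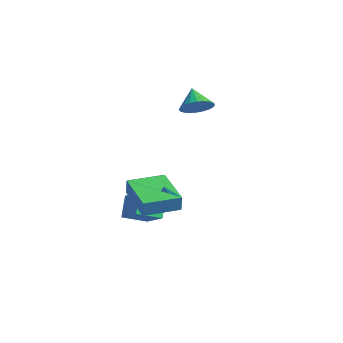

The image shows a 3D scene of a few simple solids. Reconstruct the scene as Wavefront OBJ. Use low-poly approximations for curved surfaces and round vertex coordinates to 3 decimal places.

v 0.598 -1.844 -2.294
v 2.002 -1.754 -1.533
v 0.761 -0.623 -2.74
v 2.166 -0.533 -1.98
v 1.194 -2.307 -3.34
v 2.599 -2.217 -2.58
v 1.358 -1.086 -3.787
v 2.762 -0.996 -3.026
v 0.865 1.672 2.826
v 1.488 1.717 3.388
v 0.035 1.828 3.734
v 1.455 2.032 3.304
v 1.332 2.292 3.147
v 1.139 2.458 2.941
v 0.903 2.504 2.718
v 0.662 2.423 2.511
v 0.452 2.228 2.352
v 0.305 1.949 2.265
v 0.243 1.627 2.264
v 0.275 1.312 2.349
v 0.398 1.052 2.506
v 0.592 0.886 2.712
v 0.827 0.84 2.935
v 1.068 0.92 3.142
v 1.279 1.115 3.301
v 1.426 1.395 3.387
v 2.601 -2.701 -1.149
v 2.82 -2.767 -0.32
v 2.772 -0.921 -1.051
v 2.991 -0.988 -0.222
v 4.709 -2.872 -1.718
v 4.928 -2.939 -0.889
v 4.88 -1.093 -1.62
v 5.099 -1.159 -0.791
f 2 4 1
f 5 2 1
f 1 4 3
f 3 5 1
f 2 8 4
f 6 2 5
f 6 8 2
f 4 8 3
f 7 5 3
f 3 8 7
f 7 6 5
f 8 6 7
f 10 9 12
f 10 12 11
f 12 9 13
f 12 13 11
f 13 9 14
f 13 14 11
f 14 9 15
f 14 15 11
f 15 9 16
f 15 16 11
f 16 9 17
f 16 17 11
f 17 9 18
f 17 18 11
f 18 9 19
f 18 19 11
f 19 9 20
f 19 20 11
f 20 9 21
f 20 21 11
f 21 9 22
f 21 22 11
f 22 9 23
f 22 23 11
f 23 9 24
f 23 24 11
f 24 9 25
f 24 25 11
f 25 9 26
f 25 26 11
f 26 9 10
f 26 10 11
f 28 30 27
f 31 28 27
f 27 30 29
f 29 31 27
f 28 34 30
f 32 28 31
f 32 34 28
f 30 34 29
f 33 31 29
f 29 34 33
f 33 32 31
f 34 32 33



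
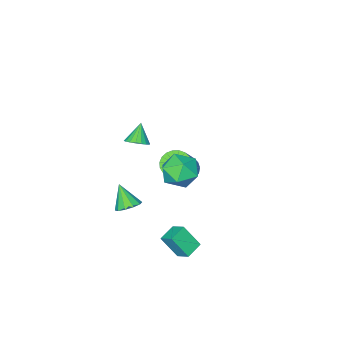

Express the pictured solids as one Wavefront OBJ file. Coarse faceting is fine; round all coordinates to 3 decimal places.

v 2.174 4.507 2.808
v 2.947 3.651 3.093
v 1.153 4.109 4.387
v 1.926 3.253 4.672
v 2.256 4.394 4.725
v 2.887 4.639 3.749
v 1.213 3.121 3.731
v 1.844 3.366 2.755
v 2.353 2.794 3.663
v 2.998 3.581 4.278
v 1.102 4.179 3.202
v 1.747 4.966 3.817
v -3.867 -2.769 -3.847
v -3.141 -3.295 -4.191
v -1.947 -2.677 -2.616
v -2.673 -2.151 -2.273
v -3.083 -2.945 -4.373
v -1.889 -2.326 -2.798
v -3.16 -2.564 -4.464
v -1.967 -1.945 -2.889
v -3.36 -2.218 -4.448
v -2.166 -1.6 -2.874
v -3.647 -1.968 -4.328
v -2.454 -1.35 -2.754
v -3.972 -1.857 -4.126
v -2.779 -1.238 -2.552
v -4.279 -1.903 -3.875
v -3.086 -1.284 -2.301
v -4.515 -2.099 -3.619
v -3.322 -1.48 -2.045
v -4.639 -2.411 -3.403
v -3.445 -1.792 -1.829
v -4.629 -2.785 -3.263
v -3.435 -2.166 -1.689
v -4.487 -3.156 -3.225
v -3.294 -2.537 -1.651
v -4.238 -3.46 -3.294
v -3.045 -2.842 -1.72
v -3.925 -3.645 -3.459
v -2.732 -3.027 -1.884
v -3.602 -3.679 -3.691
v -2.409 -3.06 -2.116
v -3.324 -3.555 -3.949
v -2.131 -2.936 -2.375
v 2.455 -0.074 -1.82
v 3.249 -0.016 -1.736
v 2.385 -0.986 -0.52
v 3.041 0.357 -1.486
v 2.61 0.565 -1.364
v 2.119 0.529 -1.416
v 1.757 0.263 -1.622
v 1.662 -0.132 -1.904
v 1.87 -0.505 -2.154
v 2.301 -0.713 -2.277
v 2.791 -0.677 -2.225
v 3.153 -0.411 -2.018
v -1.075 -3.69 -0.478
v -0.629 -3.257 -0.024
v -1.765 -4.15 0.638
v -0.889 -3.047 -0.097
v -1.186 -2.964 -0.247
v -1.461 -3.024 -0.442
v -1.66 -3.217 -0.644
v -1.743 -3.503 -0.813
v -1.694 -3.826 -0.916
v -1.522 -4.122 -0.932
v -1.262 -4.333 -0.858
v -0.965 -4.416 -0.709
v -0.69 -4.355 -0.514
v -0.491 -4.163 -0.312
v -0.408 -3.877 -0.143
v -0.457 -3.554 -0.04
v 1.254 3.748 -3.185
v 1.768 2.931 -1.909
v 1.221 4.626 -2.61
v 1.736 3.809 -1.334
v 2.304 3.971 -3.466
v 2.819 3.154 -2.19
v 2.272 4.849 -2.891
v 2.786 4.032 -1.615
f 1 12 6
f 1 6 2
f 1 2 8
f 1 8 11
f 1 11 12
f 2 6 10
f 6 12 5
f 12 11 3
f 11 8 7
f 8 2 9
f 4 10 5
f 4 5 3
f 4 3 7
f 4 7 9
f 4 9 10
f 5 10 6
f 3 5 12
f 7 3 11
f 9 7 8
f 10 9 2
f 14 13 17
f 14 17 15
f 15 17 18
f 15 18 16
f 17 13 19
f 17 19 18
f 18 19 20
f 18 20 16
f 19 13 21
f 19 21 20
f 20 21 22
f 20 22 16
f 21 13 23
f 21 23 22
f 22 23 24
f 22 24 16
f 23 13 25
f 23 25 24
f 24 25 26
f 24 26 16
f 25 13 27
f 25 27 26
f 26 27 28
f 26 28 16
f 27 13 29
f 27 29 28
f 28 29 30
f 28 30 16
f 29 13 31
f 29 31 30
f 30 31 32
f 30 32 16
f 31 13 33
f 31 33 32
f 32 33 34
f 32 34 16
f 33 13 35
f 33 35 34
f 34 35 36
f 34 36 16
f 35 13 37
f 35 37 36
f 36 37 38
f 36 38 16
f 37 13 39
f 37 39 38
f 38 39 40
f 38 40 16
f 39 13 41
f 39 41 40
f 40 41 42
f 40 42 16
f 41 13 43
f 41 43 42
f 42 43 44
f 42 44 16
f 43 13 14
f 43 14 44
f 44 14 15
f 44 15 16
f 46 45 48
f 46 48 47
f 48 45 49
f 48 49 47
f 49 45 50
f 49 50 47
f 50 45 51
f 50 51 47
f 51 45 52
f 51 52 47
f 52 45 53
f 52 53 47
f 53 45 54
f 53 54 47
f 54 45 55
f 54 55 47
f 55 45 56
f 55 56 47
f 56 45 46
f 56 46 47
f 58 57 60
f 58 60 59
f 60 57 61
f 60 61 59
f 61 57 62
f 61 62 59
f 62 57 63
f 62 63 59
f 63 57 64
f 63 64 59
f 64 57 65
f 64 65 59
f 65 57 66
f 65 66 59
f 66 57 67
f 66 67 59
f 67 57 68
f 67 68 59
f 68 57 69
f 68 69 59
f 69 57 70
f 69 70 59
f 70 57 71
f 70 71 59
f 71 57 72
f 71 72 59
f 72 57 58
f 72 58 59
f 74 76 73
f 77 74 73
f 73 76 75
f 75 77 73
f 74 80 76
f 78 74 77
f 78 80 74
f 76 80 75
f 79 77 75
f 75 80 79
f 79 78 77
f 80 78 79



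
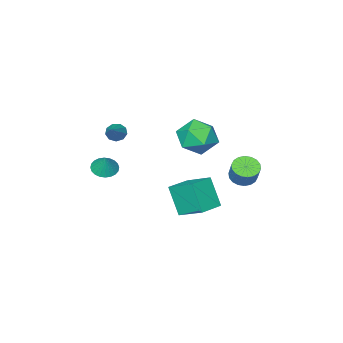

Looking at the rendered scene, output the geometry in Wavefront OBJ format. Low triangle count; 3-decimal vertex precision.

v 2.752 -2.201 0.426
v 3.29 -1.92 0.143
v 3.008 -1.759 1.354
v 3.11 -1.735 0.104
v 2.875 -1.621 0.115
v 2.621 -1.595 0.173
v 2.387 -1.661 0.269
v 2.209 -1.81 0.389
v 2.113 -2.018 0.515
v 2.115 -2.254 0.627
v 2.213 -2.482 0.709
v 2.394 -2.668 0.747
v 2.628 -2.782 0.737
v 2.882 -2.808 0.679
v 3.116 -2.741 0.583
v 3.294 -2.593 0.462
v 3.39 -2.385 0.337
v 3.388 -2.148 0.224
v -1.996 -0.967 -3.797
v -2.083 -1.812 -2.244
v -2.239 0.419 -3.056
v -2.326 -0.426 -1.503
v -0.634 -0.814 -3.637
v -0.721 -1.659 -2.084
v -0.877 0.572 -2.896
v -0.964 -0.273 -1.343
v -0.241 2.35 2.925
v 0.536 1.999 2.257
v 0.164 1.081 4.063
v 0.941 0.73 3.395
v 1.051 1.681 3.902
v 0.801 2.465 3.198
v -0.101 0.615 3.122
v -0.351 1.399 2.418
v 0.623 0.927 2.379
v 1.335 1.586 2.861
v -0.635 1.494 3.459
v 0.077 2.153 3.941
v 1.515 -2.812 2.067
v 1.896 -2.893 1.708
v 2.545 -1.988 2.973
v 1.718 -2.587 1.632
v 1.444 -2.386 1.76
v 1.204 -2.384 2.031
v 1.11 -2.583 2.32
v 1.205 -2.889 2.489
v 1.445 -3.159 2.462
v 1.719 -3.266 2.249
v 1.897 -3.161 1.951
v -2.891 1.227 -0.846
v -2.529 1.7 -1.213
v -2.227 2.207 -0.261
v -2.589 1.733 0.106
v -2.812 1.83 -1.192
v -2.509 2.336 -0.24
v -3.11 1.84 -1.103
v -2.807 2.347 -0.151
v -3.365 1.729 -0.962
v -3.062 2.235 -0.011
v -3.526 1.518 -0.799
v -3.223 2.025 0.153
v -3.562 1.25 -0.645
v -3.259 1.756 0.307
v -3.464 0.977 -0.531
v -3.161 1.483 0.421
v -3.253 0.753 -0.479
v -2.951 1.26 0.473
v -2.971 0.624 -0.5
v -2.668 1.13 0.452
v -2.673 0.613 -0.589
v -2.37 1.12 0.363
v -2.418 0.725 -0.729
v -2.115 1.231 0.222
v -2.257 0.935 -0.893
v -1.954 1.442 0.059
v -2.221 1.204 -1.047
v -1.918 1.71 -0.095
v -2.319 1.477 -1.161
v -2.016 1.983 -0.209
f 2 1 4
f 2 4 3
f 4 1 5
f 4 5 3
f 5 1 6
f 5 6 3
f 6 1 7
f 6 7 3
f 7 1 8
f 7 8 3
f 8 1 9
f 8 9 3
f 9 1 10
f 9 10 3
f 10 1 11
f 10 11 3
f 11 1 12
f 11 12 3
f 12 1 13
f 12 13 3
f 13 1 14
f 13 14 3
f 14 1 15
f 14 15 3
f 15 1 16
f 15 16 3
f 16 1 17
f 16 17 3
f 17 1 18
f 17 18 3
f 18 1 2
f 18 2 3
f 20 22 19
f 23 20 19
f 19 22 21
f 21 23 19
f 20 26 22
f 24 20 23
f 24 26 20
f 22 26 21
f 25 23 21
f 21 26 25
f 25 24 23
f 26 24 25
f 27 38 32
f 27 32 28
f 27 28 34
f 27 34 37
f 27 37 38
f 28 32 36
f 32 38 31
f 38 37 29
f 37 34 33
f 34 28 35
f 30 36 31
f 30 31 29
f 30 29 33
f 30 33 35
f 30 35 36
f 31 36 32
f 29 31 38
f 33 29 37
f 35 33 34
f 36 35 28
f 40 39 42
f 40 42 41
f 42 39 43
f 42 43 41
f 43 39 44
f 43 44 41
f 44 39 45
f 44 45 41
f 45 39 46
f 45 46 41
f 46 39 47
f 46 47 41
f 47 39 48
f 47 48 41
f 48 39 49
f 48 49 41
f 49 39 40
f 49 40 41
f 51 50 54
f 51 54 52
f 52 54 55
f 52 55 53
f 54 50 56
f 54 56 55
f 55 56 57
f 55 57 53
f 56 50 58
f 56 58 57
f 57 58 59
f 57 59 53
f 58 50 60
f 58 60 59
f 59 60 61
f 59 61 53
f 60 50 62
f 60 62 61
f 61 62 63
f 61 63 53
f 62 50 64
f 62 64 63
f 63 64 65
f 63 65 53
f 64 50 66
f 64 66 65
f 65 66 67
f 65 67 53
f 66 50 68
f 66 68 67
f 67 68 69
f 67 69 53
f 68 50 70
f 68 70 69
f 69 70 71
f 69 71 53
f 70 50 72
f 70 72 71
f 71 72 73
f 71 73 53
f 72 50 74
f 72 74 73
f 73 74 75
f 73 75 53
f 74 50 76
f 74 76 75
f 75 76 77
f 75 77 53
f 76 50 78
f 76 78 77
f 77 78 79
f 77 79 53
f 78 50 51
f 78 51 79
f 79 51 52
f 79 52 53



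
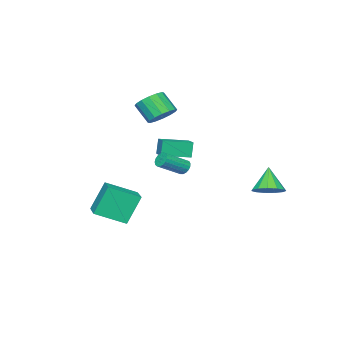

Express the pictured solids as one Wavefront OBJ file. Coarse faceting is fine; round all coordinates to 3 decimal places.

v 2.248 -4.904 -4.701
v 1.35 -4.53 -2.728
v 0.925 -3.48 -5.573
v 0.027 -3.107 -3.6
v 3.533 -3.513 -4.38
v 2.635 -3.14 -2.407
v 2.21 -2.09 -5.252
v 1.312 -1.716 -3.279
v -1.94 -2.786 2.2
v -0.968 -2.579 2.377
v -0.967 -3.607 3.577
v -1.94 -3.814 3.4
v -1.234 -2.237 2.67
v -1.233 -3.265 3.87
v -1.69 -2.043 2.837
v -1.689 -3.071 4.036
v -2.213 -2.048 2.833
v -2.212 -3.076 4.033
v -2.663 -2.25 2.66
v -2.662 -3.278 3.86
v -2.919 -2.596 2.363
v -2.918 -3.624 3.563
v -2.913 -2.993 2.023
v -2.912 -4.021 3.223
v -2.647 -3.335 1.73
v -2.646 -4.363 2.93
v -2.191 -3.529 1.564
v -2.19 -4.557 2.763
v -1.668 -3.524 1.567
v -1.667 -4.552 2.767
v -1.218 -3.322 1.74
v -1.217 -4.35 2.94
v -0.962 -2.976 2.037
v -0.961 -4.004 3.237
v 3.236 3.024 0.736
v 3.548 3.196 0.344
v 4.916 2.648 1.192
v 4.604 2.476 1.584
v 3.531 3.395 0.5
v 4.899 2.848 1.348
v 3.447 3.509 0.71
v 4.814 2.962 1.558
v 3.314 3.512 0.926
v 4.682 2.965 1.774
v 3.163 3.403 1.098
v 4.531 2.856 1.947
v 3.029 3.207 1.188
v 4.397 2.66 2.036
v 2.943 2.969 1.174
v 4.31 2.422 2.022
v 2.923 2.744 1.059
v 4.291 2.196 1.908
v 2.976 2.582 0.871
v 4.343 2.035 1.719
v 3.088 2.522 0.651
v 4.455 1.974 1.5
v 3.234 2.577 0.451
v 4.601 2.029 1.3
v 3.38 2.734 0.316
v 4.748 2.186 1.165
v 3.494 2.957 0.277
v 4.861 2.41 1.126
v -3.369 -2.081 -1.251
v -3.646 -2.158 -0.117
v -2.577 -1.084 -0.991
v -2.855 -1.16 0.143
v -1.945 -3.28 -0.983
v -2.223 -3.356 0.151
v -1.154 -2.282 -0.723
v -1.431 -2.359 0.411
v -3.624 3.867 -2.865
v -2.683 3.796 -2.452
v -4.356 3.313 -1.295
v -2.867 4.336 -2.347
v -3.291 4.728 -2.407
v -3.821 4.846 -2.612
v -4.288 4.654 -2.898
v -4.544 4.212 -3.173
v -4.508 3.66 -3.351
v -4.191 3.175 -3.375
v -3.694 2.909 -3.237
v -3.175 2.948 -2.981
v -2.798 3.278 -2.688
f 2 4 1
f 5 2 1
f 1 4 3
f 3 5 1
f 2 8 4
f 6 2 5
f 6 8 2
f 4 8 3
f 7 5 3
f 3 8 7
f 7 6 5
f 8 6 7
f 10 9 13
f 10 13 11
f 11 13 14
f 11 14 12
f 13 9 15
f 13 15 14
f 14 15 16
f 14 16 12
f 15 9 17
f 15 17 16
f 16 17 18
f 16 18 12
f 17 9 19
f 17 19 18
f 18 19 20
f 18 20 12
f 19 9 21
f 19 21 20
f 20 21 22
f 20 22 12
f 21 9 23
f 21 23 22
f 22 23 24
f 22 24 12
f 23 9 25
f 23 25 24
f 24 25 26
f 24 26 12
f 25 9 27
f 25 27 26
f 26 27 28
f 26 28 12
f 27 9 29
f 27 29 28
f 28 29 30
f 28 30 12
f 29 9 31
f 29 31 30
f 30 31 32
f 30 32 12
f 31 9 33
f 31 33 32
f 32 33 34
f 32 34 12
f 33 9 10
f 33 10 34
f 34 10 11
f 34 11 12
f 36 35 39
f 36 39 37
f 37 39 40
f 37 40 38
f 39 35 41
f 39 41 40
f 40 41 42
f 40 42 38
f 41 35 43
f 41 43 42
f 42 43 44
f 42 44 38
f 43 35 45
f 43 45 44
f 44 45 46
f 44 46 38
f 45 35 47
f 45 47 46
f 46 47 48
f 46 48 38
f 47 35 49
f 47 49 48
f 48 49 50
f 48 50 38
f 49 35 51
f 49 51 50
f 50 51 52
f 50 52 38
f 51 35 53
f 51 53 52
f 52 53 54
f 52 54 38
f 53 35 55
f 53 55 54
f 54 55 56
f 54 56 38
f 55 35 57
f 55 57 56
f 56 57 58
f 56 58 38
f 57 35 59
f 57 59 58
f 58 59 60
f 58 60 38
f 59 35 61
f 59 61 60
f 60 61 62
f 60 62 38
f 61 35 36
f 61 36 62
f 62 36 37
f 62 37 38
f 64 66 63
f 67 64 63
f 63 66 65
f 65 67 63
f 64 70 66
f 68 64 67
f 68 70 64
f 66 70 65
f 69 67 65
f 65 70 69
f 69 68 67
f 70 68 69
f 72 71 74
f 72 74 73
f 74 71 75
f 74 75 73
f 75 71 76
f 75 76 73
f 76 71 77
f 76 77 73
f 77 71 78
f 77 78 73
f 78 71 79
f 78 79 73
f 79 71 80
f 79 80 73
f 80 71 81
f 80 81 73
f 81 71 82
f 81 82 73
f 82 71 83
f 82 83 73
f 83 71 72
f 83 72 73



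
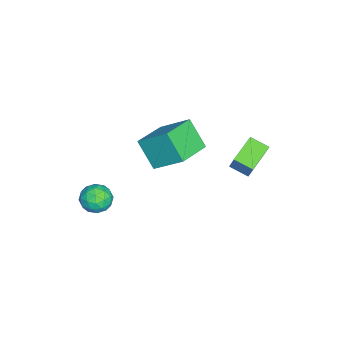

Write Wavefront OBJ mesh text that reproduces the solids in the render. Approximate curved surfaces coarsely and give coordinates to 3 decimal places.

v -3.442 3.603 -0.544
v -3.023 3.855 0.374
v -3.27 4.392 -0.839
v -2.851 4.644 0.078
v -2.289 3.196 -0.958
v -1.87 3.448 -0.041
v -2.117 3.985 -1.254
v -1.698 4.237 -0.336
v 1.899 -0.61 -0.429
v 2.123 -0.929 0.133
v 0.997 -1.251 -0.433
v 1.221 -1.57 0.129
v 1.017 -0.918 0.164
v 1.575 -0.522 0.166
v 1.545 -1.658 -0.466
v 2.103 -1.262 -0.464
v 1.904 -1.576 0.109
v 1.578 -1.119 0.499
v 1.542 -1.061 -0.799
v 1.216 -0.604 -0.409
v 2.09 -0.714 -0.148
v 1.03 -1.466 -0.152
v 0.91 -1.084 -0.131
v 1.042 -1.271 0.199
v 1.768 -0.474 -0.128
v 1.899 -0.662 0.202
v 1.25 -0.655 0.221
v 1.221 -1.518 -0.502
v 1.352 -1.706 -0.172
v 2.078 -0.909 -0.499
v 2.21 -1.096 -0.169
v 1.87 -1.525 -0.521
v 2.093 -1.281 0.169
v 1.563 -1.658 0.166
v 1.754 -1.71 -0.184
v 2.081 -1.477 -0.182
v 1.902 -1.013 0.398
v 1.372 -1.389 0.395
v 1.252 -1.006 0.416
v 1.579 -0.774 0.418
v 1.773 -1.393 0.384
v 1.748 -0.791 -0.695
v 1.218 -1.167 -0.698
v 1.541 -1.406 -0.718
v 1.868 -1.174 -0.716
v 1.557 -0.522 -0.466
v 1.027 -0.899 -0.469
v 1.039 -0.703 -0.118
v 1.366 -0.47 -0.116
v 1.347 -0.787 -0.684
v -2.791 0.346 0.466
v -2.511 1.566 1.479
v -2.259 1.106 -0.596
v -1.979 2.325 0.417
v -1.381 -0.225 0.763
v -1.101 0.994 1.776
v -0.849 0.534 -0.299
v -0.569 1.754 0.714
f 2 4 1
f 5 2 1
f 1 4 3
f 3 5 1
f 2 8 4
f 6 2 5
f 6 8 2
f 4 8 3
f 7 5 3
f 3 8 7
f 7 6 5
f 8 6 7
f 9 46 25
f 46 20 49
f 25 49 14
f 46 49 25
f 9 25 21
f 25 14 26
f 21 26 10
f 25 26 21
f 9 21 30
f 21 10 31
f 30 31 16
f 21 31 30
f 9 30 42
f 30 16 45
f 42 45 19
f 30 45 42
f 9 42 46
f 42 19 50
f 46 50 20
f 42 50 46
f 10 26 37
f 26 14 40
f 37 40 18
f 26 40 37
f 14 49 27
f 49 20 48
f 27 48 13
f 49 48 27
f 20 50 47
f 50 19 43
f 47 43 11
f 50 43 47
f 19 45 44
f 45 16 32
f 44 32 15
f 45 32 44
f 16 31 36
f 31 10 33
f 36 33 17
f 31 33 36
f 12 38 24
f 38 18 39
f 24 39 13
f 38 39 24
f 12 24 22
f 24 13 23
f 22 23 11
f 24 23 22
f 12 22 29
f 22 11 28
f 29 28 15
f 22 28 29
f 12 29 34
f 29 15 35
f 34 35 17
f 29 35 34
f 12 34 38
f 34 17 41
f 38 41 18
f 34 41 38
f 13 39 27
f 39 18 40
f 27 40 14
f 39 40 27
f 11 23 47
f 23 13 48
f 47 48 20
f 23 48 47
f 15 28 44
f 28 11 43
f 44 43 19
f 28 43 44
f 17 35 36
f 35 15 32
f 36 32 16
f 35 32 36
f 18 41 37
f 41 17 33
f 37 33 10
f 41 33 37
f 52 54 51
f 55 52 51
f 51 54 53
f 53 55 51
f 52 58 54
f 56 52 55
f 56 58 52
f 54 58 53
f 57 55 53
f 53 58 57
f 57 56 55
f 58 56 57



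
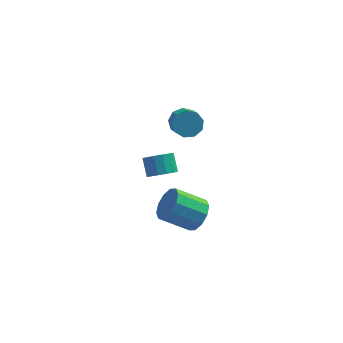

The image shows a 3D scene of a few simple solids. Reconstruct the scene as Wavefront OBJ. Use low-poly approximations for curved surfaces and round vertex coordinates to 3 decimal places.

v 1.733 -2.785 2.84
v 2.163 -2.268 2.406
v 1.957 -1.458 3.167
v 1.527 -1.975 3.6
v 1.739 -2.237 2.257
v 1.532 -1.427 3.018
v 1.313 -2.379 2.293
v 1.106 -1.569 3.054
v 1.02 -2.651 2.503
v 0.814 -1.841 3.264
v 0.954 -2.965 2.82
v 0.747 -2.155 3.58
v 1.135 -3.222 3.143
v 0.929 -2.412 3.903
v 1.506 -3.34 3.369
v 1.3 -2.53 4.13
v 1.95 -3.282 3.428
v 1.743 -2.472 4.188
v 2.324 -3.066 3.3
v 2.118 -2.256 4.06
v 2.511 -2.761 3.026
v 2.304 -1.951 3.786
v 2.451 -2.464 2.693
v 2.244 -1.654 3.453
v 2.974 4.328 0.205
v 3.322 3.877 -0.453
v 3.514 2.782 0.397
v 3.166 3.232 1.055
v 3.747 4.177 -0.164
v 3.939 3.081 0.686
v 3.811 4.546 0.298
v 4.003 3.451 1.148
v 3.483 4.814 0.716
v 3.675 3.718 1.567
v 2.917 4.854 0.895
v 3.109 3.758 1.746
v 2.378 4.648 0.751
v 2.569 3.552 1.602
v 2.117 4.292 0.352
v 2.309 3.196 1.202
v 2.258 3.953 -0.117
v 2.45 2.857 0.734
v 2.734 3.789 -0.435
v 2.925 2.694 0.416
v 3.642 -0.032 -3.791
v 4.11 -0.643 -3.091
v 2.465 -0.639 -1.989
v 1.998 -0.028 -2.689
v 4.221 -0.032 -2.927
v 2.577 -0.028 -1.825
v 4.112 0.579 -3.093
v 2.467 0.583 -1.991
v 3.823 0.957 -3.525
v 2.178 0.961 -2.423
v 3.465 0.957 -4.059
v 1.82 0.961 -2.957
v 3.175 0.579 -4.491
v 1.53 0.583 -3.389
v 3.063 -0.032 -4.655
v 1.419 -0.028 -3.553
v 3.173 -0.643 -4.489
v 1.528 -0.639 -3.387
v 3.462 -1.021 -4.057
v 1.817 -1.017 -2.955
v 3.82 -1.021 -3.523
v 2.175 -1.017 -2.421
f 2 1 5
f 2 5 3
f 3 5 6
f 3 6 4
f 5 1 7
f 5 7 6
f 6 7 8
f 6 8 4
f 7 1 9
f 7 9 8
f 8 9 10
f 8 10 4
f 9 1 11
f 9 11 10
f 10 11 12
f 10 12 4
f 11 1 13
f 11 13 12
f 12 13 14
f 12 14 4
f 13 1 15
f 13 15 14
f 14 15 16
f 14 16 4
f 15 1 17
f 15 17 16
f 16 17 18
f 16 18 4
f 17 1 19
f 17 19 18
f 18 19 20
f 18 20 4
f 19 1 21
f 19 21 20
f 20 21 22
f 20 22 4
f 21 1 23
f 21 23 22
f 22 23 24
f 22 24 4
f 23 1 2
f 23 2 24
f 24 2 3
f 24 3 4
f 26 25 29
f 26 29 27
f 27 29 30
f 27 30 28
f 29 25 31
f 29 31 30
f 30 31 32
f 30 32 28
f 31 25 33
f 31 33 32
f 32 33 34
f 32 34 28
f 33 25 35
f 33 35 34
f 34 35 36
f 34 36 28
f 35 25 37
f 35 37 36
f 36 37 38
f 36 38 28
f 37 25 39
f 37 39 38
f 38 39 40
f 38 40 28
f 39 25 41
f 39 41 40
f 40 41 42
f 40 42 28
f 41 25 43
f 41 43 42
f 42 43 44
f 42 44 28
f 43 25 26
f 43 26 44
f 44 26 27
f 44 27 28
f 46 45 49
f 46 49 47
f 47 49 50
f 47 50 48
f 49 45 51
f 49 51 50
f 50 51 52
f 50 52 48
f 51 45 53
f 51 53 52
f 52 53 54
f 52 54 48
f 53 45 55
f 53 55 54
f 54 55 56
f 54 56 48
f 55 45 57
f 55 57 56
f 56 57 58
f 56 58 48
f 57 45 59
f 57 59 58
f 58 59 60
f 58 60 48
f 59 45 61
f 59 61 60
f 60 61 62
f 60 62 48
f 61 45 63
f 61 63 62
f 62 63 64
f 62 64 48
f 63 45 65
f 63 65 64
f 64 65 66
f 64 66 48
f 65 45 46
f 65 46 66
f 66 46 47
f 66 47 48



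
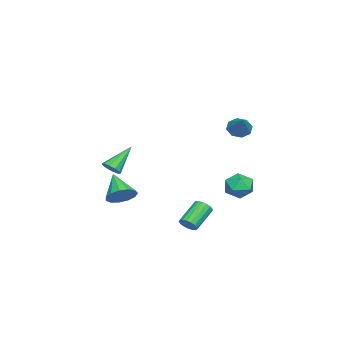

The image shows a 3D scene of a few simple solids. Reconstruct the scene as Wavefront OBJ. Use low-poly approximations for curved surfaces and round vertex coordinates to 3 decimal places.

v -2.391 3.446 3.405
v -1.981 3.698 2.791
v -1.189 3.954 4.415
v -2.344 4.118 3.011
v -2.734 4.144 3.462
v -2.923 3.761 3.88
v -2.8 3.194 4.019
v -2.438 2.774 3.798
v -2.047 2.748 3.347
v -1.858 3.131 2.93
v 3.97 -1.713 -0.296
v 4.325 -1.195 0.402
v 2.83 -2.567 0.916
v 3.914 -0.922 0.208
v 3.521 -0.901 -0.146
v 3.27 -1.138 -0.548
v 3.242 -1.557 -0.87
v 3.444 -2.026 -1.01
v 3.813 -2.396 -0.924
v 4.232 -2.549 -0.638
v 4.568 -2.437 -0.244
v 4.713 -2.095 0.134
v 4.623 -1.632 0.374
v 1.851 -3.006 0.959
v 2.176 -3.314 1.429
v 0.609 -2.174 2.361
v 2.351 -2.957 1.372
v 2.334 -2.618 1.157
v 2.133 -2.427 0.866
v 1.825 -2.457 0.61
v 1.526 -2.697 0.488
v 1.352 -3.054 0.545
v 1.368 -3.393 0.76
v 1.569 -3.584 1.051
v 1.878 -3.554 1.307
v -4.947 3.224 -1.831
v -4.285 3.85 -1.35
v -3.675 2.29 -2.37
v -3.013 2.916 -1.889
v -3.641 2.312 -1.34
v -4.427 2.889 -1.007
v -3.533 3.251 -2.713
v -4.319 3.828 -2.38
v -3.411 3.867 -1.896
v -3.477 3.286 -1.047
v -4.483 2.854 -2.673
v -4.549 2.273 -1.824
v 3.173 1.922 -2.438
v 3.491 2.407 -2.285
v 2.184 2.944 -1.27
v 1.867 2.458 -1.422
v 3.345 2.491 -2.518
v 2.038 3.028 -1.502
v 3.16 2.444 -2.732
v 1.853 2.981 -1.716
v 2.977 2.278 -2.879
v 1.67 2.815 -1.863
v 2.84 2.03 -2.924
v 1.533 2.567 -1.909
v 2.779 1.757 -2.859
v 1.472 2.294 -1.843
v 2.808 1.522 -2.697
v 1.501 2.059 -1.681
v 2.921 1.378 -2.475
v 1.614 1.915 -1.46
v 3.092 1.359 -2.245
v 1.785 1.896 -1.23
v 3.282 1.469 -2.059
v 1.975 2.006 -1.044
v 3.446 1.682 -1.96
v 2.139 2.219 -0.945
v 3.549 1.95 -1.97
v 2.242 2.487 -0.955
v 3.565 2.212 -2.088
v 2.258 2.749 -1.072
f 2 1 4
f 2 4 3
f 4 1 5
f 4 5 3
f 5 1 6
f 5 6 3
f 6 1 7
f 6 7 3
f 7 1 8
f 7 8 3
f 8 1 9
f 8 9 3
f 9 1 10
f 9 10 3
f 10 1 2
f 10 2 3
f 12 11 14
f 12 14 13
f 14 11 15
f 14 15 13
f 15 11 16
f 15 16 13
f 16 11 17
f 16 17 13
f 17 11 18
f 17 18 13
f 18 11 19
f 18 19 13
f 19 11 20
f 19 20 13
f 20 11 21
f 20 21 13
f 21 11 22
f 21 22 13
f 22 11 23
f 22 23 13
f 23 11 12
f 23 12 13
f 25 24 27
f 25 27 26
f 27 24 28
f 27 28 26
f 28 24 29
f 28 29 26
f 29 24 30
f 29 30 26
f 30 24 31
f 30 31 26
f 31 24 32
f 31 32 26
f 32 24 33
f 32 33 26
f 33 24 34
f 33 34 26
f 34 24 35
f 34 35 26
f 35 24 25
f 35 25 26
f 36 47 41
f 36 41 37
f 36 37 43
f 36 43 46
f 36 46 47
f 37 41 45
f 41 47 40
f 47 46 38
f 46 43 42
f 43 37 44
f 39 45 40
f 39 40 38
f 39 38 42
f 39 42 44
f 39 44 45
f 40 45 41
f 38 40 47
f 42 38 46
f 44 42 43
f 45 44 37
f 49 48 52
f 49 52 50
f 50 52 53
f 50 53 51
f 52 48 54
f 52 54 53
f 53 54 55
f 53 55 51
f 54 48 56
f 54 56 55
f 55 56 57
f 55 57 51
f 56 48 58
f 56 58 57
f 57 58 59
f 57 59 51
f 58 48 60
f 58 60 59
f 59 60 61
f 59 61 51
f 60 48 62
f 60 62 61
f 61 62 63
f 61 63 51
f 62 48 64
f 62 64 63
f 63 64 65
f 63 65 51
f 64 48 66
f 64 66 65
f 65 66 67
f 65 67 51
f 66 48 68
f 66 68 67
f 67 68 69
f 67 69 51
f 68 48 70
f 68 70 69
f 69 70 71
f 69 71 51
f 70 48 72
f 70 72 71
f 71 72 73
f 71 73 51
f 72 48 74
f 72 74 73
f 73 74 75
f 73 75 51
f 74 48 49
f 74 49 75
f 75 49 50
f 75 50 51



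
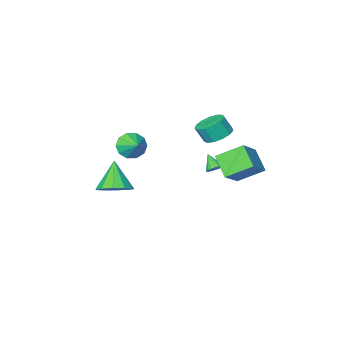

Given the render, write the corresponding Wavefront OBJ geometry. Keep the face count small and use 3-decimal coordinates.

v -2.998 0.189 -0.98
v -4.274 1.033 -0.07
v -2.88 1.43 -1.966
v -4.157 2.274 -1.057
v -1.743 0.926 0.097
v -3.02 1.77 1.006
v -1.626 2.167 -0.89
v -2.902 3.011 0.02
v -3.461 -1.512 0.078
v -3.014 -2.203 -0.354
v -2.612 -2.559 0.629
v -3.059 -1.868 1.062
v -2.682 -1.798 -0.343
v -2.281 -2.154 0.64
v -2.598 -1.301 -0.198
v -2.197 -1.657 0.785
v -2.788 -0.872 0.035
v -2.386 -1.228 1.018
v -3.191 -0.646 0.282
v -2.789 -1.002 1.265
v -3.68 -0.695 0.464
v -3.278 -1.05 1.447
v -4.099 -1.003 0.523
v -3.698 -1.359 1.507
v -4.316 -1.473 0.442
v -3.914 -1.829 1.425
v -4.261 -1.956 0.245
v -3.86 -2.311 1.228
v -3.952 -2.297 -0.005
v -3.551 -2.653 0.978
v -3.487 -2.39 -0.228
v -3.086 -2.745 0.755
v 2.438 -0.863 1.239
v 2.906 -0.553 0.549
v 2.582 0.083 1.761
v 2.378 -0.427 0.465
v 1.872 -0.467 0.678
v 1.582 -0.658 1.105
v 1.62 -0.928 1.583
v 1.969 -1.173 1.929
v 2.498 -1.299 2.013
v 3.004 -1.259 1.8
v 3.294 -1.068 1.373
v 3.256 -0.798 0.895
v 3.798 -0.279 -1.479
v 4.729 -0.048 -1.028
v 3.282 -1.281 0.099
v 4.304 0.424 -0.867
v 3.686 0.627 -0.94
v 3.11 0.485 -1.219
v 2.798 0.051 -1.598
v 2.868 -0.509 -1.931
v 3.293 -0.981 -2.091
v 3.911 -1.184 -2.018
v 4.487 -1.042 -1.739
v 4.799 -0.608 -1.361
v -3.399 -1.752 -2.771
v -3.17 -1.387 -2.414
v -3.381 -2.548 -1.969
v -3.414 -1.355 -2.377
v -3.656 -1.402 -2.418
v -3.846 -1.518 -2.529
v -3.948 -1.681 -2.688
v -3.941 -1.857 -2.863
v -3.827 -2.013 -3.02
v -3.628 -2.117 -3.128
v -3.384 -2.149 -3.165
v -3.142 -2.102 -3.124
v -2.952 -1.986 -3.013
v -2.85 -1.824 -2.854
v -2.857 -1.647 -2.679
v -2.971 -1.491 -2.522
f 2 4 1
f 5 2 1
f 1 4 3
f 3 5 1
f 2 8 4
f 6 2 5
f 6 8 2
f 4 8 3
f 7 5 3
f 3 8 7
f 7 6 5
f 8 6 7
f 10 9 13
f 10 13 11
f 11 13 14
f 11 14 12
f 13 9 15
f 13 15 14
f 14 15 16
f 14 16 12
f 15 9 17
f 15 17 16
f 16 17 18
f 16 18 12
f 17 9 19
f 17 19 18
f 18 19 20
f 18 20 12
f 19 9 21
f 19 21 20
f 20 21 22
f 20 22 12
f 21 9 23
f 21 23 22
f 22 23 24
f 22 24 12
f 23 9 25
f 23 25 24
f 24 25 26
f 24 26 12
f 25 9 27
f 25 27 26
f 26 27 28
f 26 28 12
f 27 9 29
f 27 29 28
f 28 29 30
f 28 30 12
f 29 9 31
f 29 31 30
f 30 31 32
f 30 32 12
f 31 9 10
f 31 10 32
f 32 10 11
f 32 11 12
f 34 33 36
f 34 36 35
f 36 33 37
f 36 37 35
f 37 33 38
f 37 38 35
f 38 33 39
f 38 39 35
f 39 33 40
f 39 40 35
f 40 33 41
f 40 41 35
f 41 33 42
f 41 42 35
f 42 33 43
f 42 43 35
f 43 33 44
f 43 44 35
f 44 33 34
f 44 34 35
f 46 45 48
f 46 48 47
f 48 45 49
f 48 49 47
f 49 45 50
f 49 50 47
f 50 45 51
f 50 51 47
f 51 45 52
f 51 52 47
f 52 45 53
f 52 53 47
f 53 45 54
f 53 54 47
f 54 45 55
f 54 55 47
f 55 45 56
f 55 56 47
f 56 45 46
f 56 46 47
f 58 57 60
f 58 60 59
f 60 57 61
f 60 61 59
f 61 57 62
f 61 62 59
f 62 57 63
f 62 63 59
f 63 57 64
f 63 64 59
f 64 57 65
f 64 65 59
f 65 57 66
f 65 66 59
f 66 57 67
f 66 67 59
f 67 57 68
f 67 68 59
f 68 57 69
f 68 69 59
f 69 57 70
f 69 70 59
f 70 57 71
f 70 71 59
f 71 57 72
f 71 72 59
f 72 57 58
f 72 58 59



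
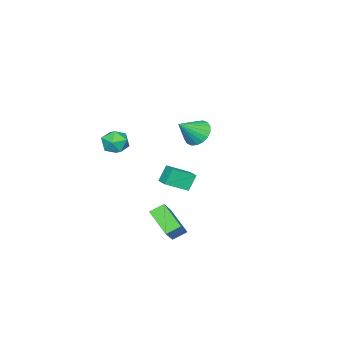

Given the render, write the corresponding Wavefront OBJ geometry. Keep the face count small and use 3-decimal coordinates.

v -0.804 0.829 0.093
v 0.186 0.013 0.79
v -0.345 1.553 0.288
v 0.645 0.737 0.985
v -0.245 0.723 -0.825
v 0.745 -0.093 -0.128
v 0.214 1.447 -0.63
v 1.204 0.631 0.067
v 2.524 1.936 -0.78
v 3.438 2.176 0.184
v 3.069 3.343 -1.647
v 3.983 3.583 -0.682
v 3.117 1.437 -1.218
v 4.031 1.677 -0.253
v 3.662 2.844 -2.084
v 4.576 3.084 -1.12
v -3.512 -0.552 1.431
v -3 0.171 1.184
v -2.368 -1.008 2.469
v -3.223 0.319 1.494
v -3.503 0.294 1.792
v -3.784 0.101 2.018
v -4.012 -0.221 2.128
v -4.141 -0.608 2.1
v -4.145 -0.985 1.94
v -4.024 -1.276 1.678
v -3.801 -1.424 1.368
v -3.521 -1.399 1.07
v -3.24 -1.206 0.844
v -3.012 -0.884 0.734
v -2.883 -0.497 0.762
v -2.879 -0.12 0.923
v 2.014 -1.018 2.744
v 2.446 -0.844 3.445
v 2.534 -2.276 2.735
v 2.966 -2.102 3.436
v 2.128 -2.167 3.464
v 1.807 -1.39 3.47
v 3.173 -1.73 2.71
v 2.852 -0.953 2.716
v 3.163 -1.284 3.424
v 2.517 -1.555 3.89
v 2.463 -1.565 2.29
v 1.817 -1.836 2.756
f 2 4 1
f 5 2 1
f 1 4 3
f 3 5 1
f 2 8 4
f 6 2 5
f 6 8 2
f 4 8 3
f 7 5 3
f 3 8 7
f 7 6 5
f 8 6 7
f 10 12 9
f 13 10 9
f 9 12 11
f 11 13 9
f 10 16 12
f 14 10 13
f 14 16 10
f 12 16 11
f 15 13 11
f 11 16 15
f 15 14 13
f 16 14 15
f 18 17 20
f 18 20 19
f 20 17 21
f 20 21 19
f 21 17 22
f 21 22 19
f 22 17 23
f 22 23 19
f 23 17 24
f 23 24 19
f 24 17 25
f 24 25 19
f 25 17 26
f 25 26 19
f 26 17 27
f 26 27 19
f 27 17 28
f 27 28 19
f 28 17 29
f 28 29 19
f 29 17 30
f 29 30 19
f 30 17 31
f 30 31 19
f 31 17 32
f 31 32 19
f 32 17 18
f 32 18 19
f 33 44 38
f 33 38 34
f 33 34 40
f 33 40 43
f 33 43 44
f 34 38 42
f 38 44 37
f 44 43 35
f 43 40 39
f 40 34 41
f 36 42 37
f 36 37 35
f 36 35 39
f 36 39 41
f 36 41 42
f 37 42 38
f 35 37 44
f 39 35 43
f 41 39 40
f 42 41 34

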